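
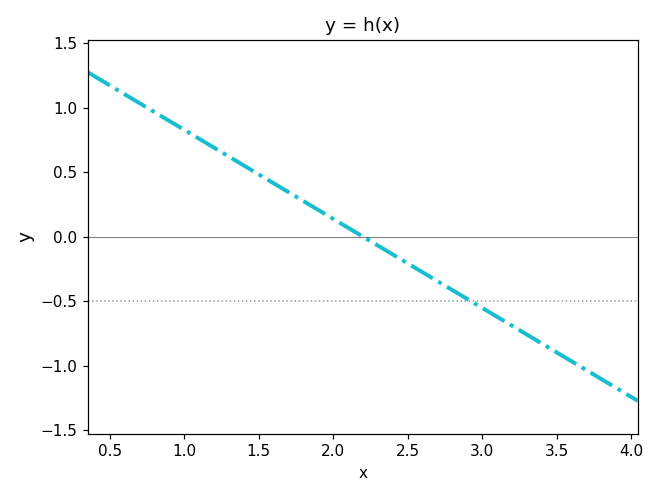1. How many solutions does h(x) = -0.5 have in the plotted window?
1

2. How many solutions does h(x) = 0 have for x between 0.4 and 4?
1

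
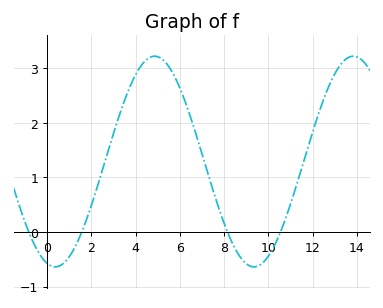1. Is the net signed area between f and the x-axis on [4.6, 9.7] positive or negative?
positive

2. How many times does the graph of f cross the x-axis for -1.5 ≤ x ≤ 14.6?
4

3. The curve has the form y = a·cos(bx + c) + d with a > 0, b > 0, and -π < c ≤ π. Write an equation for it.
y = 1.93cos(0.7x + 2.88) + 1.29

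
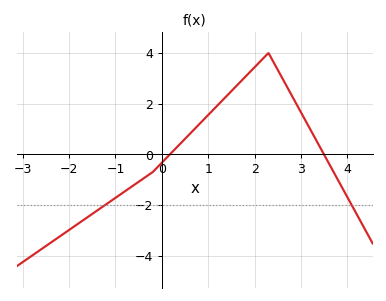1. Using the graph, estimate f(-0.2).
-0.7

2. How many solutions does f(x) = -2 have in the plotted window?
2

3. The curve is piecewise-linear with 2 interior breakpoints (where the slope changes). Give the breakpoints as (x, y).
(-0.2, -0.7); (2.3, 4)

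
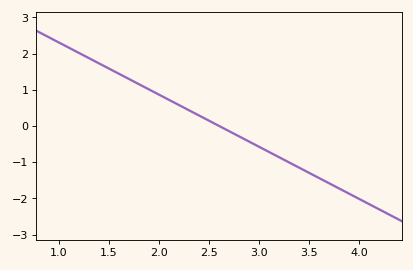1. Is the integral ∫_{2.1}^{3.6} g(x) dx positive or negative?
negative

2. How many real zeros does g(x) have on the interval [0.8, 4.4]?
1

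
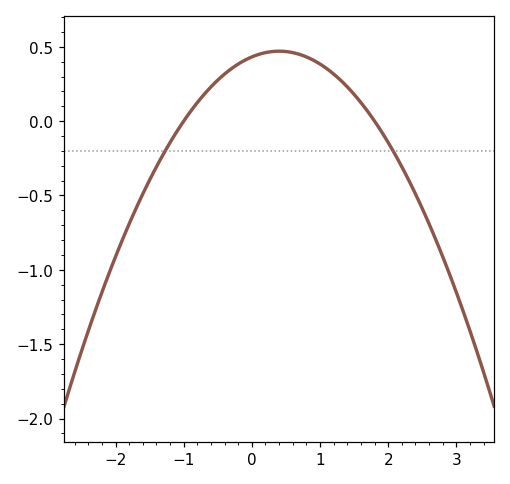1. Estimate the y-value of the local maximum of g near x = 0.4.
0.47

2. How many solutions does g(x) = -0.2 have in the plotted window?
2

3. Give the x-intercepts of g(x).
-1, 1.8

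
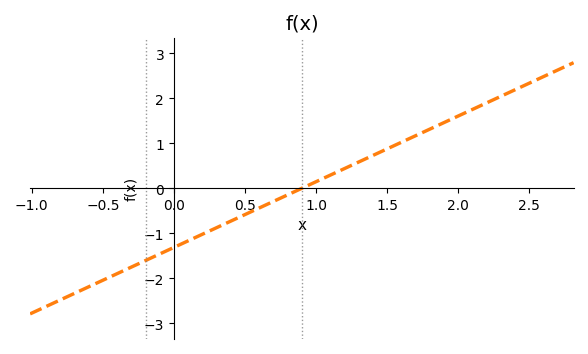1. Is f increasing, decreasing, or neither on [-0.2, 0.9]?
increasing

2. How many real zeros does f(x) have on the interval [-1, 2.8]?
1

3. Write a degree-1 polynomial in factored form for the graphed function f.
y = 1.46(x - 0.9)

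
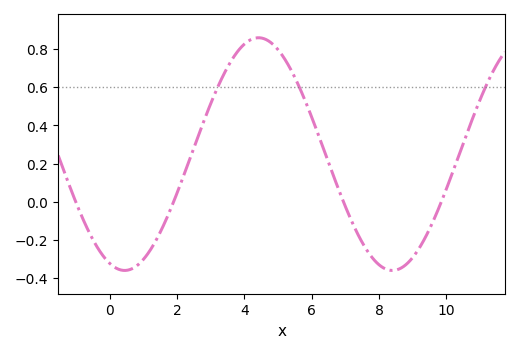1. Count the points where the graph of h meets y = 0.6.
3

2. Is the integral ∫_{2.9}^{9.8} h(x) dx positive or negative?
positive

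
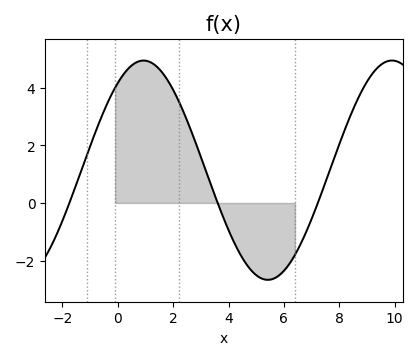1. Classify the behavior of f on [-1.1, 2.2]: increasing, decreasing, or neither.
neither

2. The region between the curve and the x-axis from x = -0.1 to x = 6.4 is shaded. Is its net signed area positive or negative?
positive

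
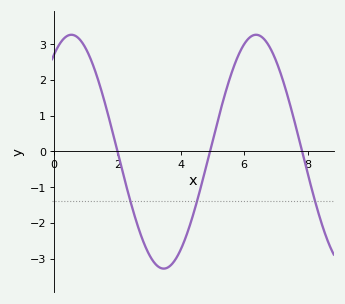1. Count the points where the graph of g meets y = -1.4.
3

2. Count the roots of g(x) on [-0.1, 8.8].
3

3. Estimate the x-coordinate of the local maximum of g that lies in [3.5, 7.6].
6.4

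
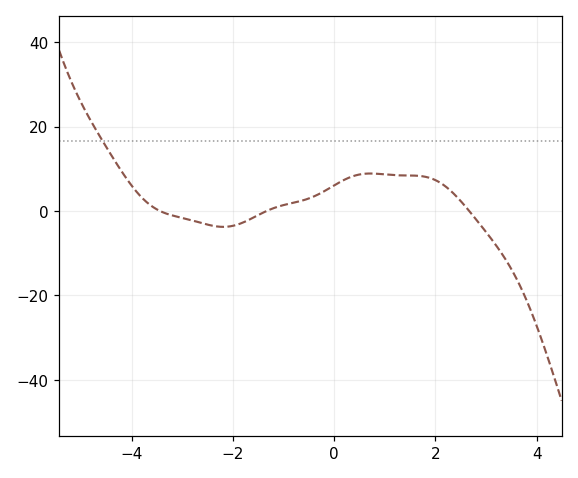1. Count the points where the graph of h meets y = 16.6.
1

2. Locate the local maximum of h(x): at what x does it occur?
0.711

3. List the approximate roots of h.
-3.45, -1.33, 2.67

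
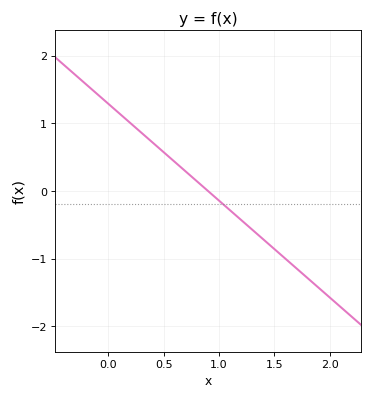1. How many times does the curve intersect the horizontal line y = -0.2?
1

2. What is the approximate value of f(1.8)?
-1.29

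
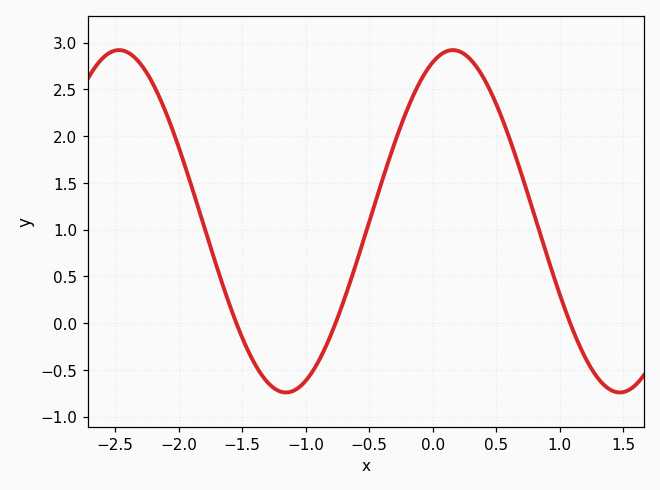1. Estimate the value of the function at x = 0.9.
0.729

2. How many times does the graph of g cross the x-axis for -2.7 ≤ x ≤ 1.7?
3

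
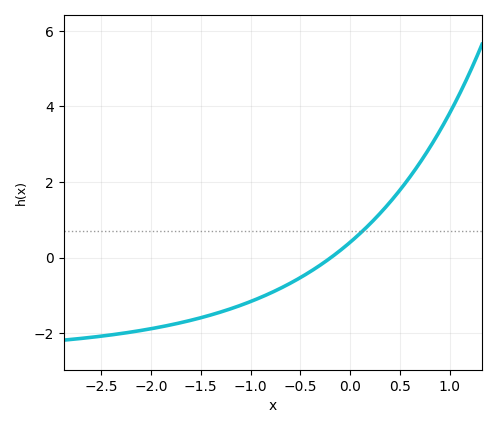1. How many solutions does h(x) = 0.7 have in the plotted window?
1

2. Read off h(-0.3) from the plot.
-0.195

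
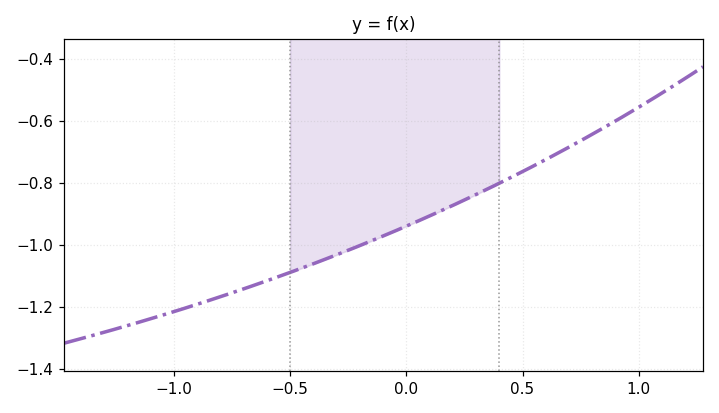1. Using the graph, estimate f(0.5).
-0.76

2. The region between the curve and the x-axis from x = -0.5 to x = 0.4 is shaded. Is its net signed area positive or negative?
negative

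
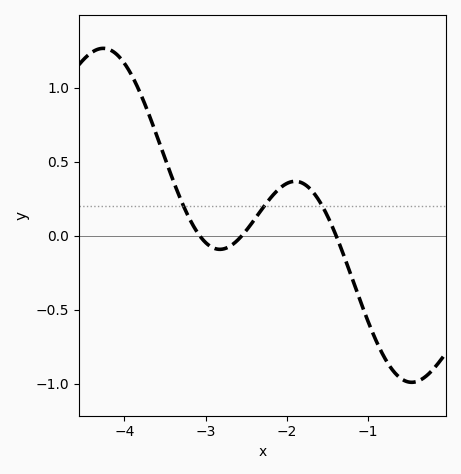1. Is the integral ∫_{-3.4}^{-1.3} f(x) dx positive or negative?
positive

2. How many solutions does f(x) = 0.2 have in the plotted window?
3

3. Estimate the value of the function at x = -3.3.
0.235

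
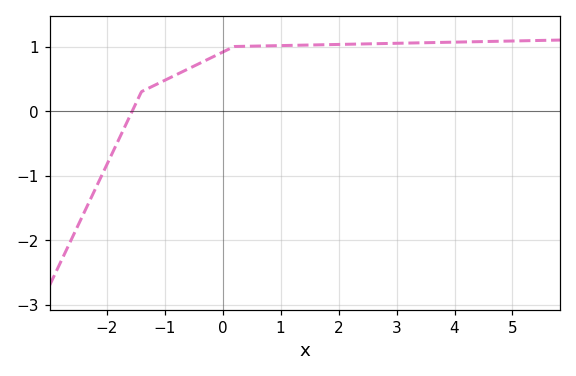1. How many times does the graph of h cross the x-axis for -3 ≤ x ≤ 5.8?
1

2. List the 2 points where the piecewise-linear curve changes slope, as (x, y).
(-1.4, 0.3); (0.2, 1)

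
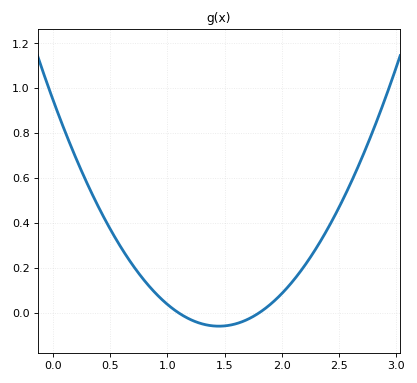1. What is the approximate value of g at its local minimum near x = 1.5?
-0.059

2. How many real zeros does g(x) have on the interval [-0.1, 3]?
2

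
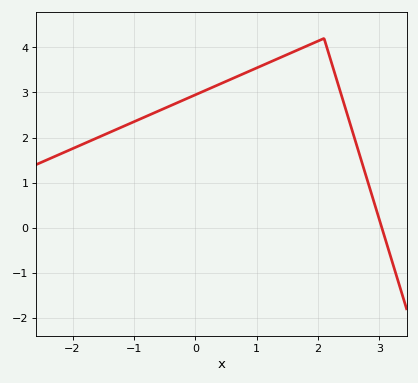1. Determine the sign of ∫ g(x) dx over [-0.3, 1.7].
positive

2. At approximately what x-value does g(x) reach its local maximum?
2.1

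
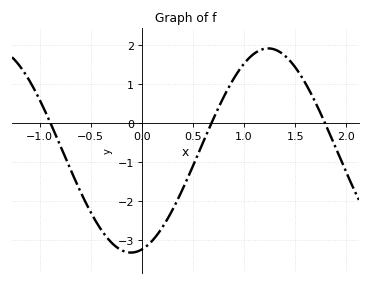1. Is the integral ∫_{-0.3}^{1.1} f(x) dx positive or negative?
negative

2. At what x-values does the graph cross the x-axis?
-0.9, 0.7, 1.8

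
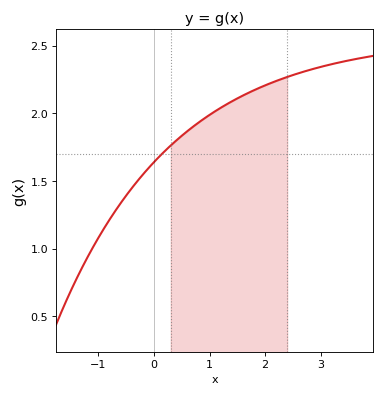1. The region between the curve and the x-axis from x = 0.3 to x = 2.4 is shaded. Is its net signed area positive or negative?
positive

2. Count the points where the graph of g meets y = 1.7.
1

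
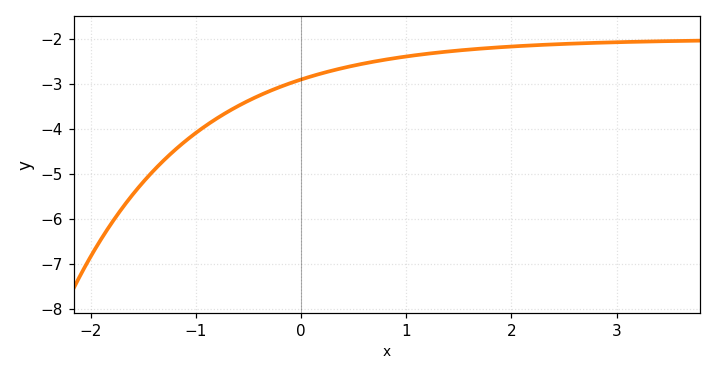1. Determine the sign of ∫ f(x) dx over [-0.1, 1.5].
negative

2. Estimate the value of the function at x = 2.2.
-2.15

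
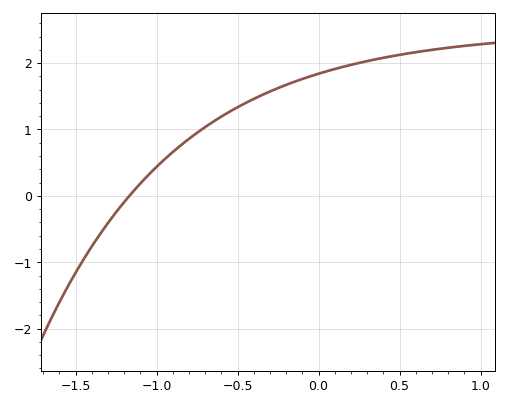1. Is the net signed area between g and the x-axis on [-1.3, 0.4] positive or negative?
positive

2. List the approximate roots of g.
-1.17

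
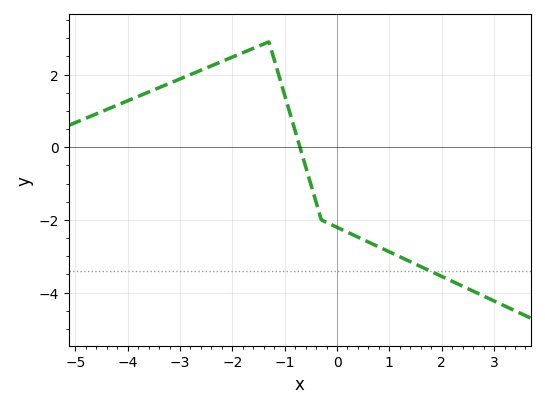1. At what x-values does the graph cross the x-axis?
-0.708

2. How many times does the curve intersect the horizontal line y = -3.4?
1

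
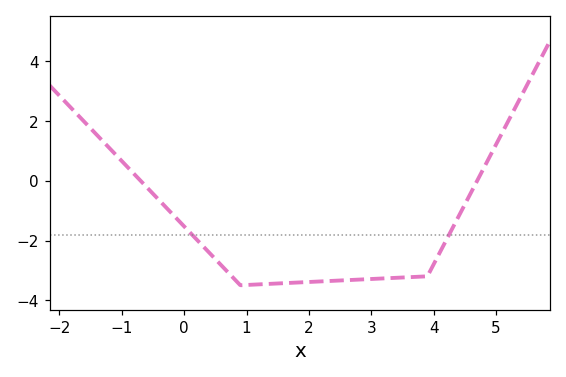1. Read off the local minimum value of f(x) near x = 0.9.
-3.4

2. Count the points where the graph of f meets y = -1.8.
2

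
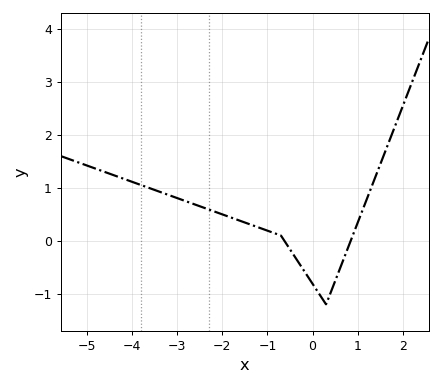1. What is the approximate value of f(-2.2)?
0.6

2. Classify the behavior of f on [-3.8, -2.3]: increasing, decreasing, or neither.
decreasing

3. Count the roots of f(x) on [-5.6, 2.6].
2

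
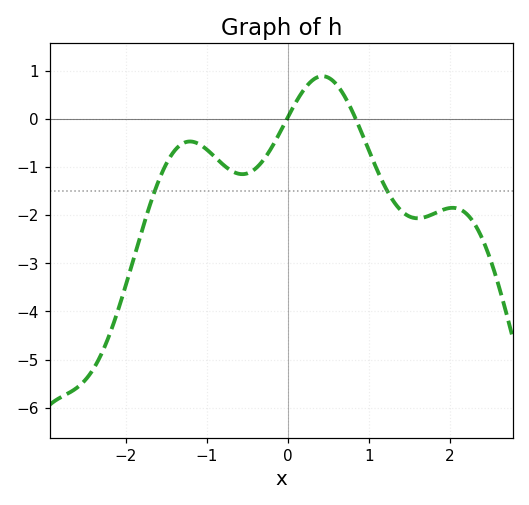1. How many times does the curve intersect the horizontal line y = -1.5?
2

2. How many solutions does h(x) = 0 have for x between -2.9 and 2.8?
2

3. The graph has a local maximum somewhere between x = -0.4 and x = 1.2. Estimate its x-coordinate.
0.4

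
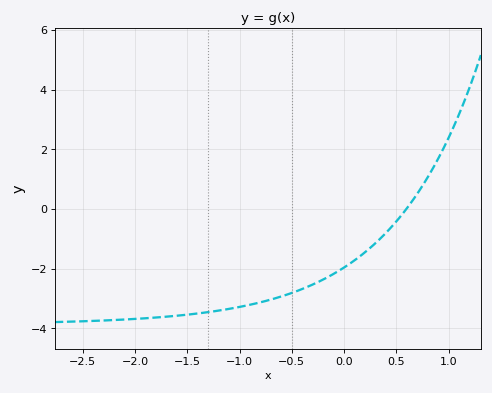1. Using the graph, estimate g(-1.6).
-3.6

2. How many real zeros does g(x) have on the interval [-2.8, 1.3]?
1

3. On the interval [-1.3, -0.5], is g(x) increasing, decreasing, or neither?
increasing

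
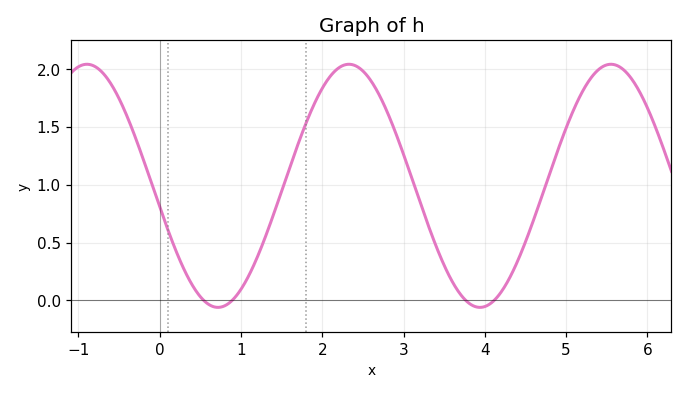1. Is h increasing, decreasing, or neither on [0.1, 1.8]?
neither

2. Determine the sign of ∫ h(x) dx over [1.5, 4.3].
positive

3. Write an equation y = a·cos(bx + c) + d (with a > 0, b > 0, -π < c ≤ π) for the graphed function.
y = 1.05cos(1.9x + 1.7) + 0.99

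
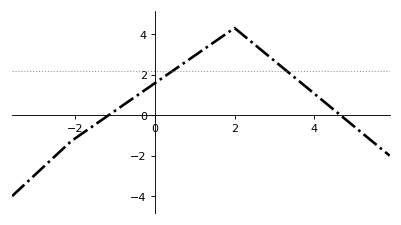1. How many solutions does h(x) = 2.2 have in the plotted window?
2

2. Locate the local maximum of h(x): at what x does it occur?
2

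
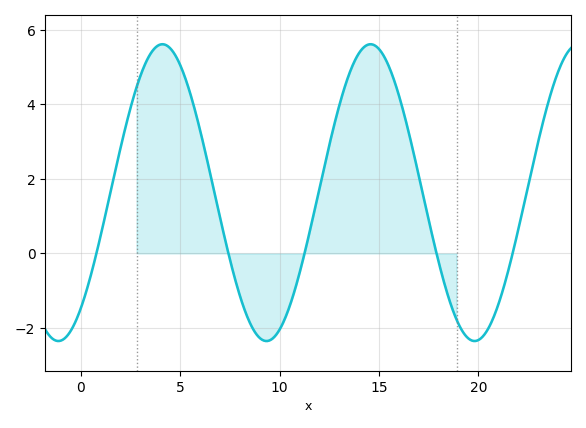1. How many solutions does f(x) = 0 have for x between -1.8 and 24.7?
5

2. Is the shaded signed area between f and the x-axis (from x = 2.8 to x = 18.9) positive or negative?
positive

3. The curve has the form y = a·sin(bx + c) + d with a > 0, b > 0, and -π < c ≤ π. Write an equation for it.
y = 3.98sin(0.6x - 0.89) + 1.63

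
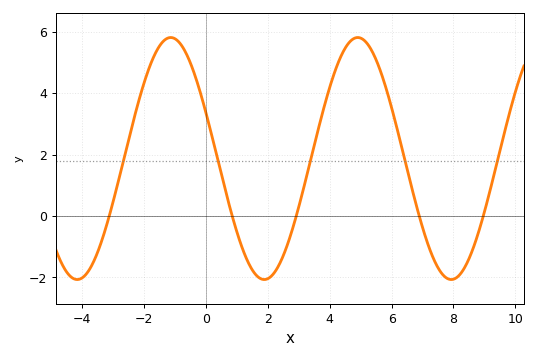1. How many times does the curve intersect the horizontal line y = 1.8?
5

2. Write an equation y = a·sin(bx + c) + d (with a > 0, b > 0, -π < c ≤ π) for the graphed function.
y = 3.94sin(1x + 2.8) + 1.87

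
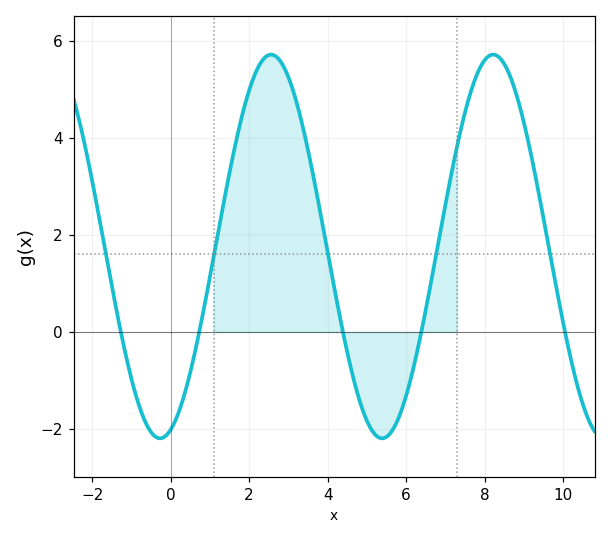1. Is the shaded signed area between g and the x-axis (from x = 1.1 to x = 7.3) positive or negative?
positive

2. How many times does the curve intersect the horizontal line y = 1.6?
5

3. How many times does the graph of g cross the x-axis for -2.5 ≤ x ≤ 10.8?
5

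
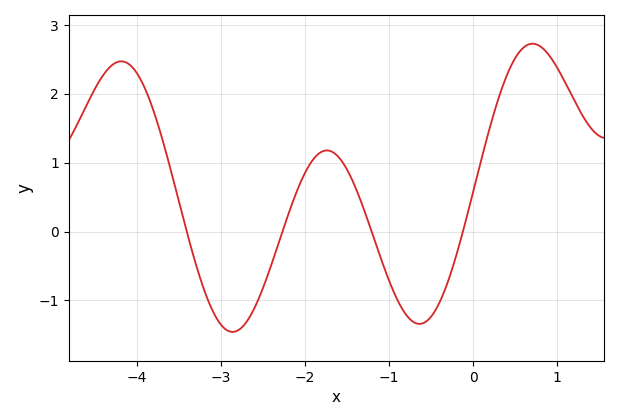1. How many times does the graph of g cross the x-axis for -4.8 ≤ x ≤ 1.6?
4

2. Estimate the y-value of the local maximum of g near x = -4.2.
2.5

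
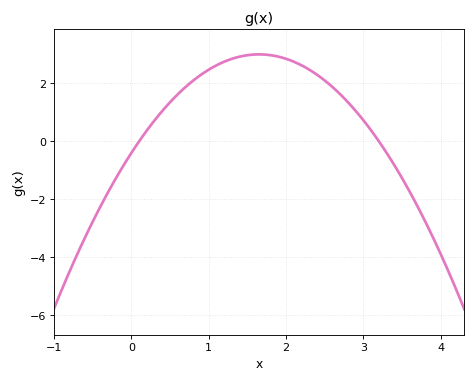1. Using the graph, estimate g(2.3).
2.48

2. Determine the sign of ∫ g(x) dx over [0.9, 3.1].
positive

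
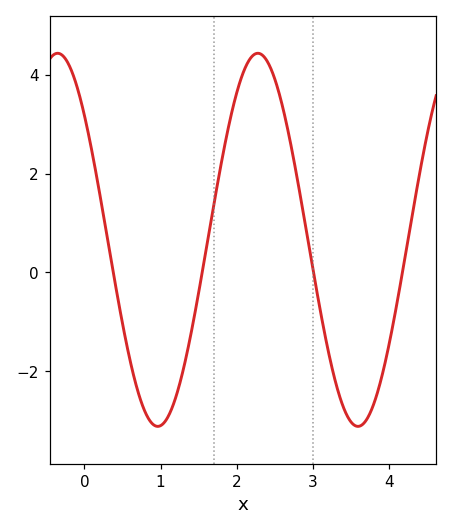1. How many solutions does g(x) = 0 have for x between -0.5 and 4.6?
4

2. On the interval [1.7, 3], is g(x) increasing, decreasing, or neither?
neither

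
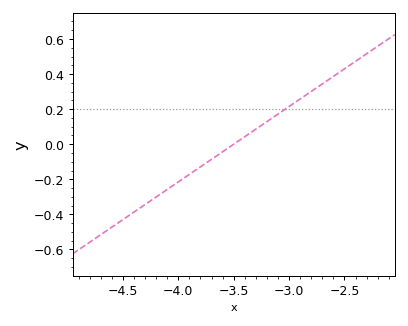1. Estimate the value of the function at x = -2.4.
0.48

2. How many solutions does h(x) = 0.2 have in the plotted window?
1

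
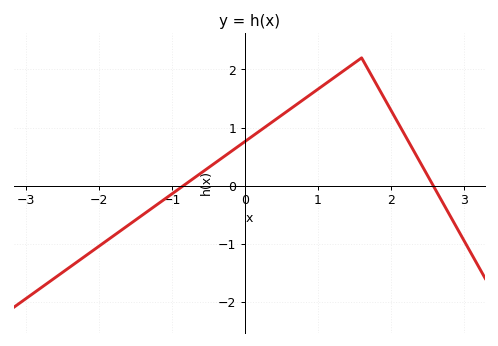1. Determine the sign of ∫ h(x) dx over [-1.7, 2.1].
positive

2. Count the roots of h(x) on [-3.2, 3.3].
2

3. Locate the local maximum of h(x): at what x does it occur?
1.6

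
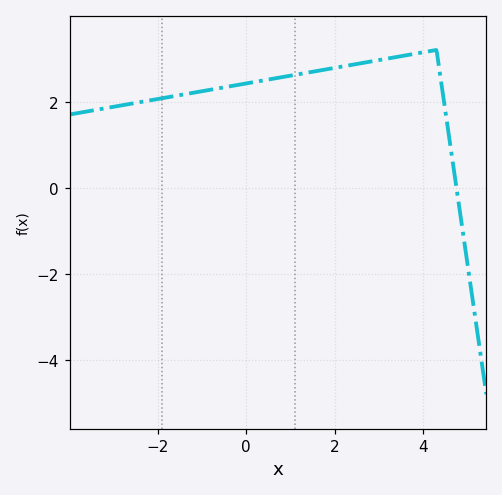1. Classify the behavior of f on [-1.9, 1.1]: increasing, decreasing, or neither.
increasing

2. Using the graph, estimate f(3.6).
3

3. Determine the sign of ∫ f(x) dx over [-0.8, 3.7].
positive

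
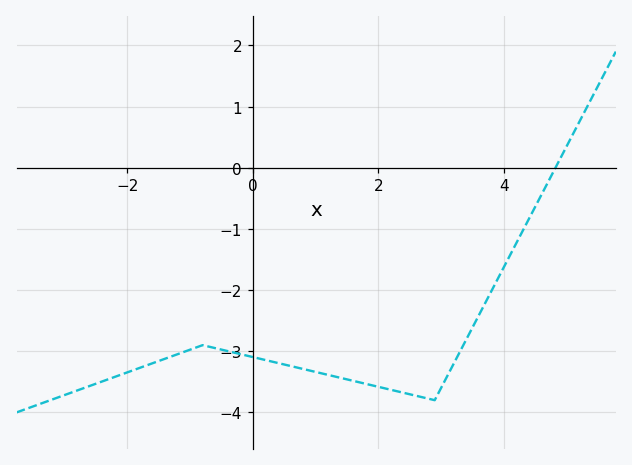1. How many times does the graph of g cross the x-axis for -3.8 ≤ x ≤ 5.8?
1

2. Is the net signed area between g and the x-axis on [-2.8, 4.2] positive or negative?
negative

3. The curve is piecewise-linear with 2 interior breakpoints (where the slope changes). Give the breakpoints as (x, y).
(-0.8, -2.9); (2.9, -3.8)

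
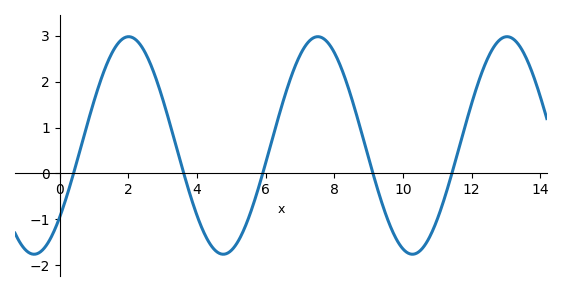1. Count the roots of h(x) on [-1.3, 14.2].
5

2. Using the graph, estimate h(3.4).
0.58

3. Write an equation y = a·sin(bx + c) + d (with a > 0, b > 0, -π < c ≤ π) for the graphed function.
y = 2.37sin(1.14x - 0.722) + 0.61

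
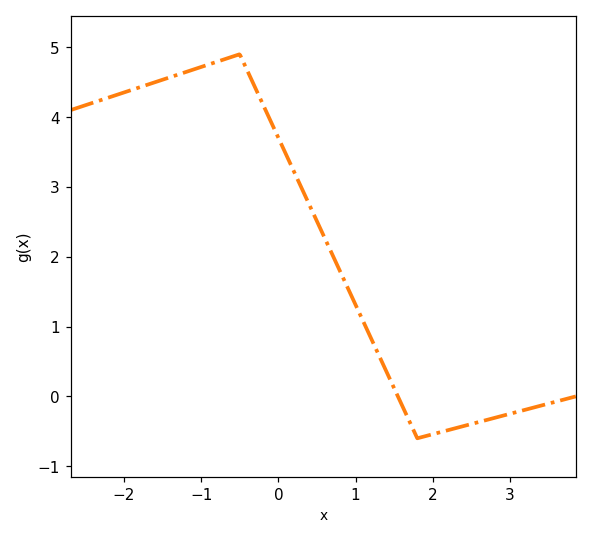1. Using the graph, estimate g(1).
1.3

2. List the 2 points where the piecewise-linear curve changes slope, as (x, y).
(-0.5, 4.9); (1.8, -0.6)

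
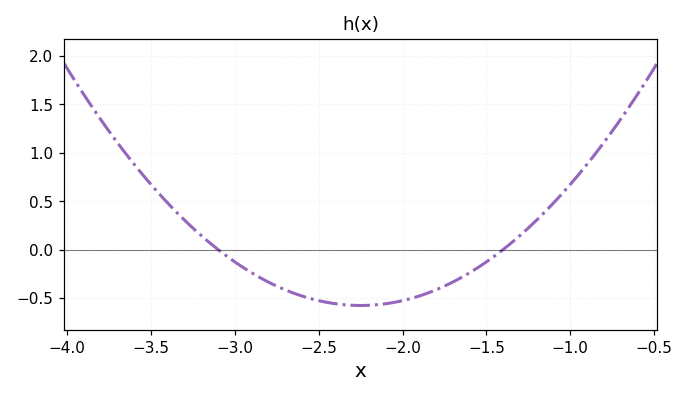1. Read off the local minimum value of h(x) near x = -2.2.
-0.578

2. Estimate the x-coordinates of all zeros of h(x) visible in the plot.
-3.1, -1.4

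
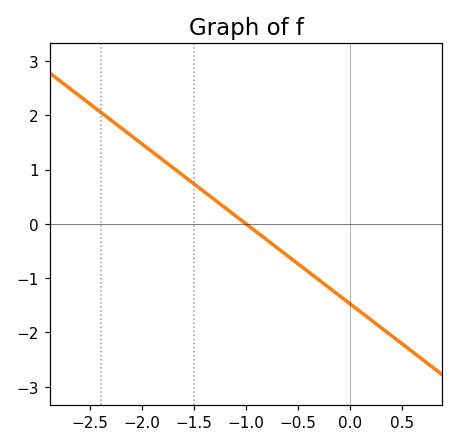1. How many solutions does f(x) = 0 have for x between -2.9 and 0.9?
1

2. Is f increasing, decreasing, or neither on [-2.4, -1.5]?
decreasing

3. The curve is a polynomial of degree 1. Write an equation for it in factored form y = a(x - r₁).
y = -1.47(x + 1)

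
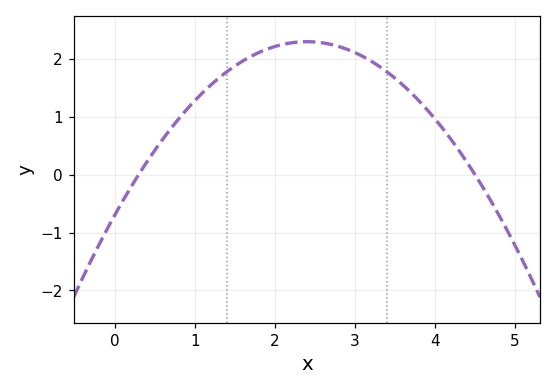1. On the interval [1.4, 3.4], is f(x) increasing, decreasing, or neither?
neither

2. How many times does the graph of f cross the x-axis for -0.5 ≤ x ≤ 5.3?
2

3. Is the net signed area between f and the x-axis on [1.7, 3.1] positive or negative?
positive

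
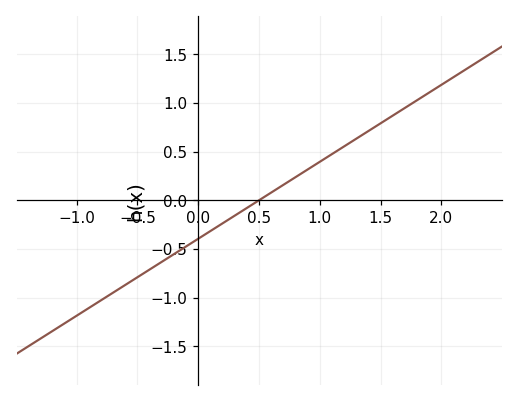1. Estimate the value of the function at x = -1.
-1.2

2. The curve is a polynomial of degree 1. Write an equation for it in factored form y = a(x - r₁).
y = 0.79(x - 0.5)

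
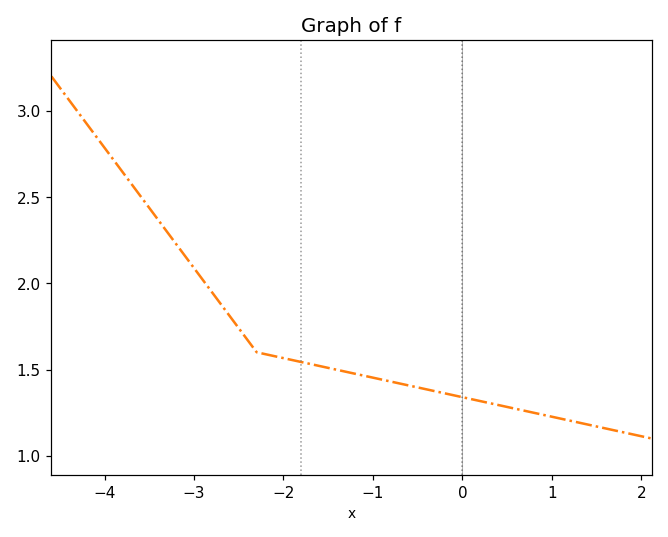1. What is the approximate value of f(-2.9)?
2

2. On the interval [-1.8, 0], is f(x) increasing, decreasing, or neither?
decreasing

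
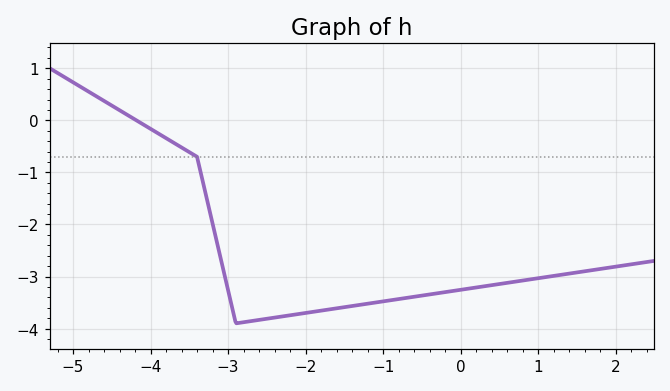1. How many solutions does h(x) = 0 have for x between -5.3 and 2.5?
1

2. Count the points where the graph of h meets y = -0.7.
1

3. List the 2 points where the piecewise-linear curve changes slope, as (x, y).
(-3.4, -0.7); (-2.9, -3.9)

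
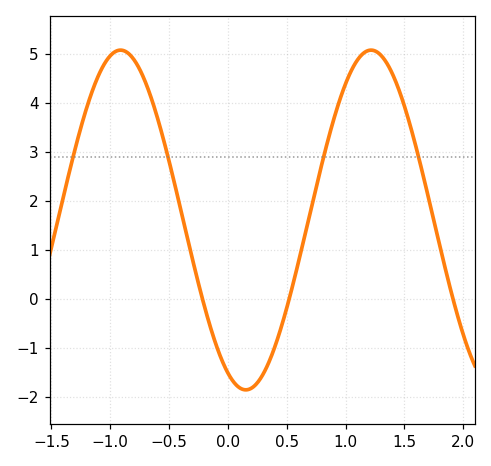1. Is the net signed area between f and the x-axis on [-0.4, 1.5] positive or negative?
positive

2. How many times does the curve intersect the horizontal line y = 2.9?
4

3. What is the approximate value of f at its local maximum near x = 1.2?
5.08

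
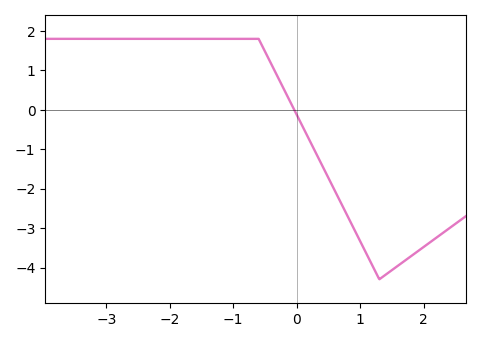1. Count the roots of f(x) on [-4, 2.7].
1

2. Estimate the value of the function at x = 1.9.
-3.6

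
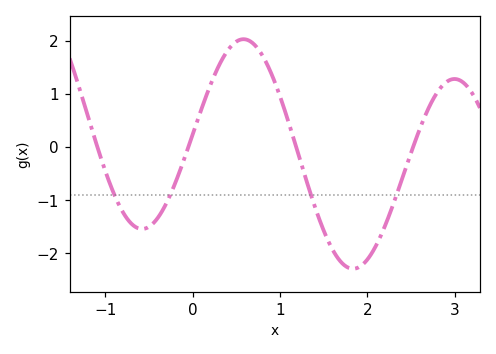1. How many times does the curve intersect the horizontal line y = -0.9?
4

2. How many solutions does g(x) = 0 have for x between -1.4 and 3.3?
4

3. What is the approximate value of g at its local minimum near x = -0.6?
-1.5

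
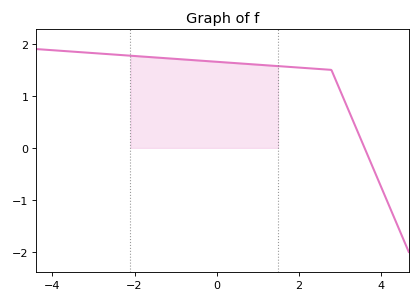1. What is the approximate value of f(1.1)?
1.59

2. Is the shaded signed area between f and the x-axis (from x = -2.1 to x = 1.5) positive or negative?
positive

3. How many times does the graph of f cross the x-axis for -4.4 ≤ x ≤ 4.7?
1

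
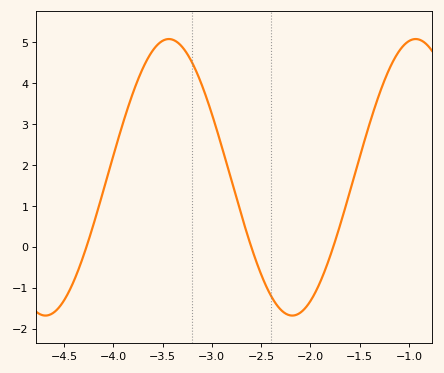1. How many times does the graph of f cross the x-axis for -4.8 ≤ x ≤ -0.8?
3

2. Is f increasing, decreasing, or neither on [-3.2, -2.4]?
decreasing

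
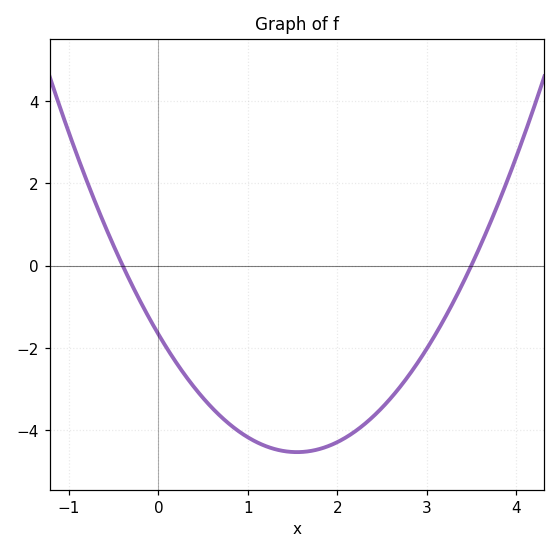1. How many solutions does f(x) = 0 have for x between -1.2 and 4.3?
2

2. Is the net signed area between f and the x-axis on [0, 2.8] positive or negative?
negative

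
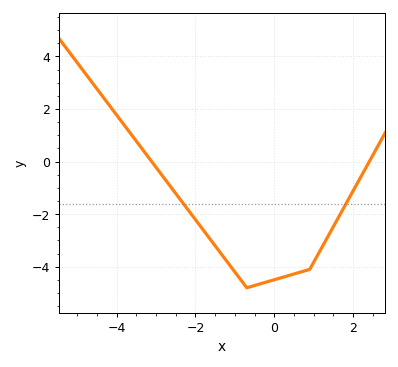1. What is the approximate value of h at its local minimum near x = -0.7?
-4.8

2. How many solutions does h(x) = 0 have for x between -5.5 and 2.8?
2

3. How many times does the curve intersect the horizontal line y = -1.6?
2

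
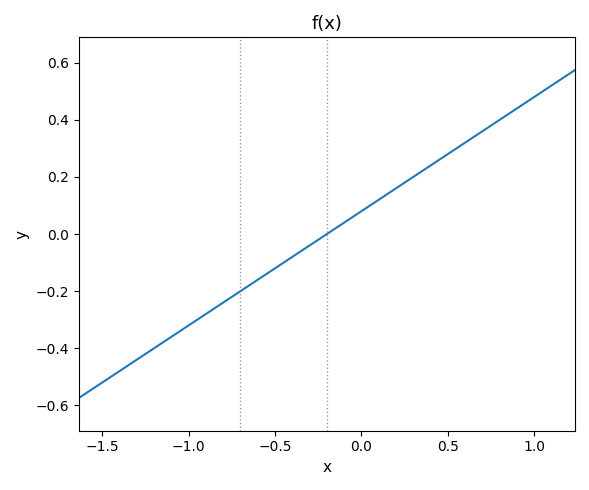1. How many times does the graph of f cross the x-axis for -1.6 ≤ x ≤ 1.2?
1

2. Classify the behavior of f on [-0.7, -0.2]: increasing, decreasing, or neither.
increasing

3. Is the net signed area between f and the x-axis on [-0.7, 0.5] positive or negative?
positive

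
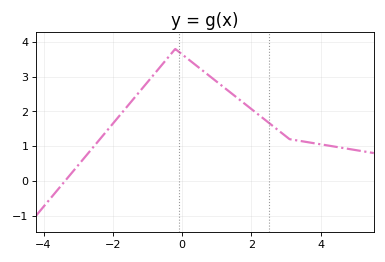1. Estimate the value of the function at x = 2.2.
1.91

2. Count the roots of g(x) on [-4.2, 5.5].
1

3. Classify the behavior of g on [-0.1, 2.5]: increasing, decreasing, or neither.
decreasing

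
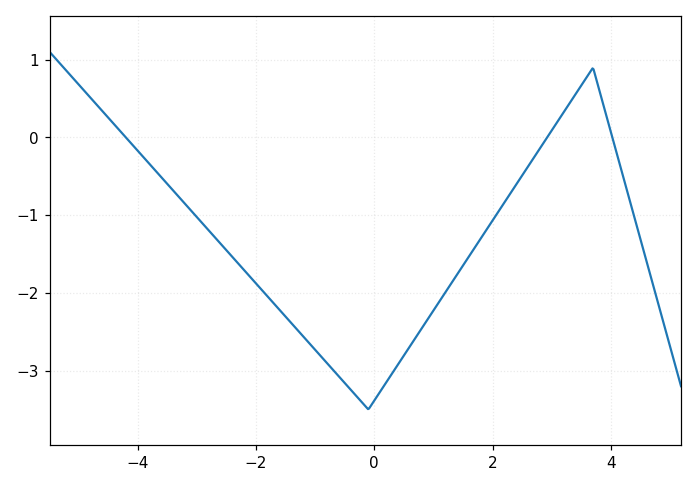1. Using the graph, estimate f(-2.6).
-1.4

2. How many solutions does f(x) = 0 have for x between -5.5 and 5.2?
3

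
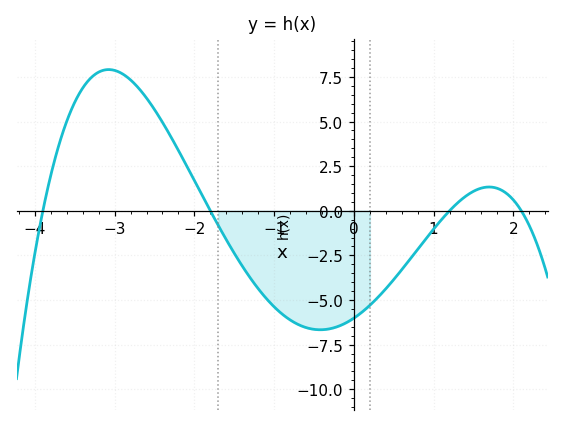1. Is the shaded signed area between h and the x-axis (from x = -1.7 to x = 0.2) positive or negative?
negative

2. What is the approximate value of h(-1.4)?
-3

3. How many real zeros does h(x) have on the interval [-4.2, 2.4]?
4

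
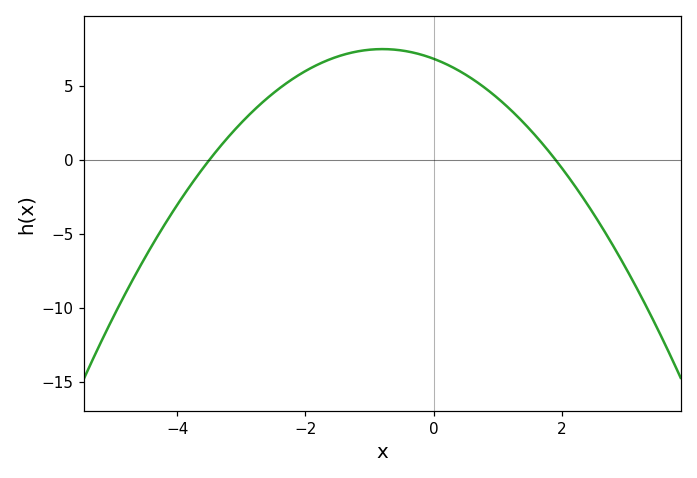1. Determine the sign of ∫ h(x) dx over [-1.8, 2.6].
positive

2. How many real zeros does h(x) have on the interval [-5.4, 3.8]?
2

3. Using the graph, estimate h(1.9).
0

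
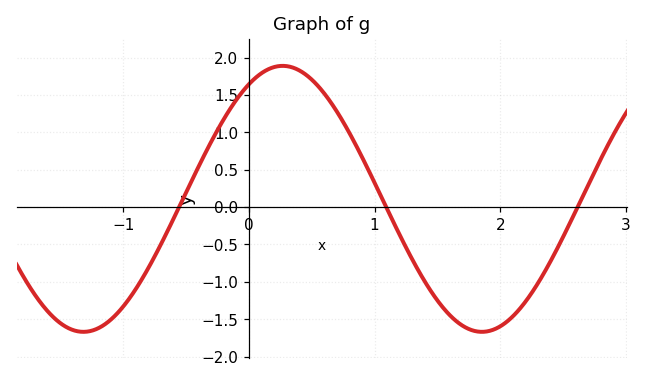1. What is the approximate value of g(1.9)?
-1.66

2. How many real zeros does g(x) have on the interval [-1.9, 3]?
3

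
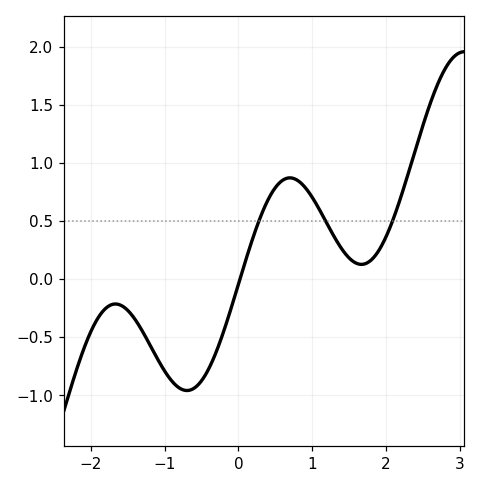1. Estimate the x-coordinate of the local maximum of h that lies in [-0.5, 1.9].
0.7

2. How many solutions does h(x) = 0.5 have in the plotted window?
3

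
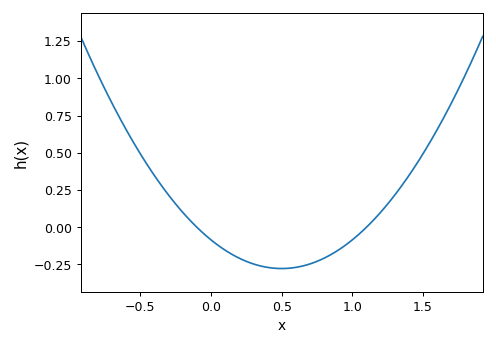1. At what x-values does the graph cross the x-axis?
-0.1, 1.1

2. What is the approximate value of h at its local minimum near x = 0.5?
-0.277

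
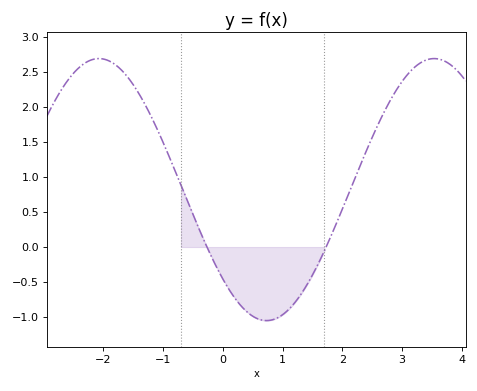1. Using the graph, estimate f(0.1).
-0.601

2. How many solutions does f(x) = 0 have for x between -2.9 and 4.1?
2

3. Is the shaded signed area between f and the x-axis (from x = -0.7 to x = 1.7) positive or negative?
negative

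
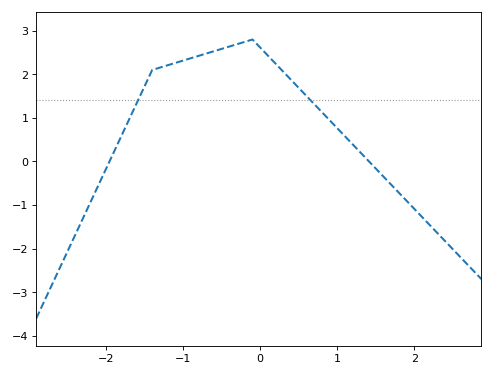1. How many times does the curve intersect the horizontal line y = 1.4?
2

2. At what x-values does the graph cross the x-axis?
-2, 1.4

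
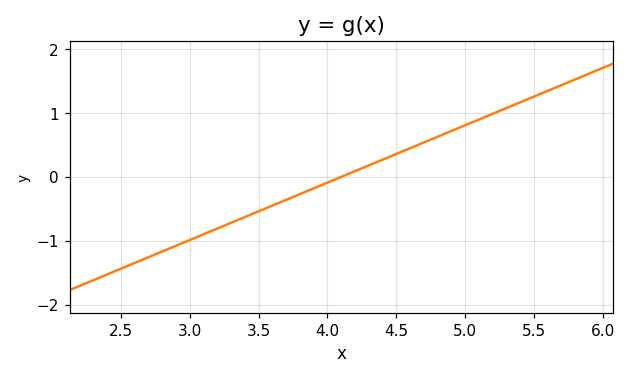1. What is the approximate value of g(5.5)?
1.26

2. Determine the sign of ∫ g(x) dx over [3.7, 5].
positive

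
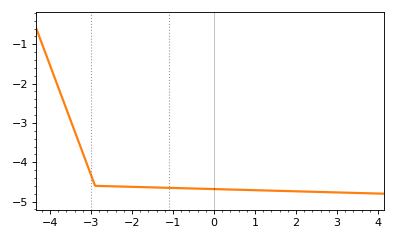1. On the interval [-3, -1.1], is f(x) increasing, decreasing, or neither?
decreasing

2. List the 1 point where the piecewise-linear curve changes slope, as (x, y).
(-2.9, -4.6)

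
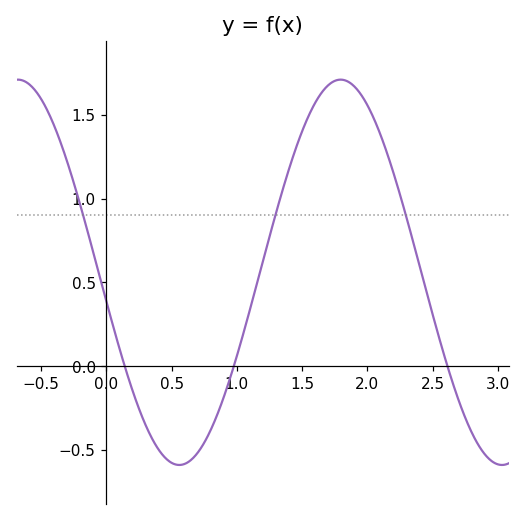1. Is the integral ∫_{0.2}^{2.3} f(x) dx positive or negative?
positive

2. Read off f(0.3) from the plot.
-0.35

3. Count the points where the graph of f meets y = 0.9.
3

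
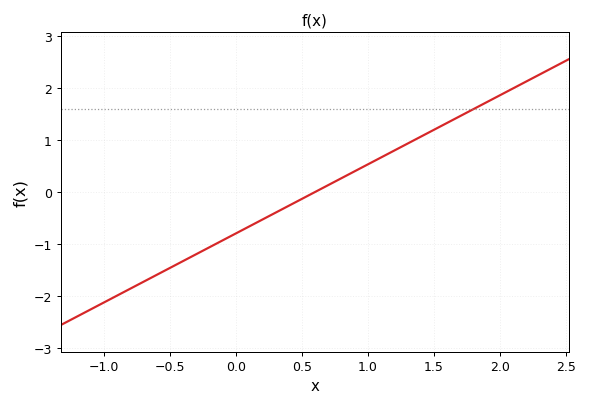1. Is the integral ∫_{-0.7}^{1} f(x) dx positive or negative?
negative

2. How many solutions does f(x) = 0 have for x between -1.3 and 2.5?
1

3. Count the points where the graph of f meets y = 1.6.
1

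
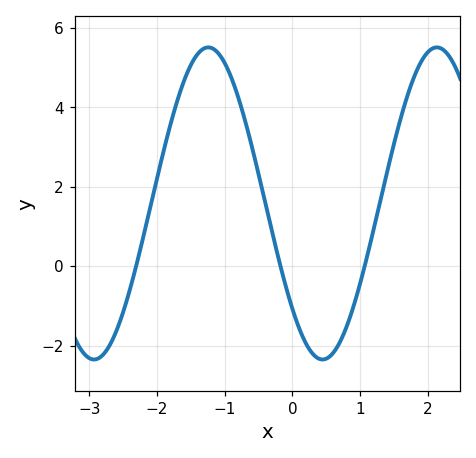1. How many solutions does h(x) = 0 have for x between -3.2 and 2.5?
3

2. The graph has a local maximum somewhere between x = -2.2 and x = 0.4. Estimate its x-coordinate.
-1.2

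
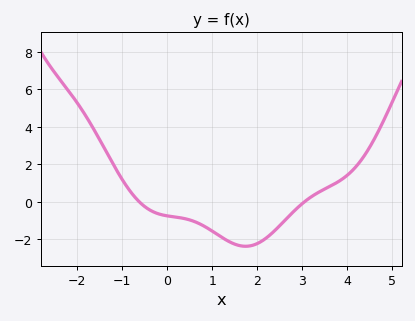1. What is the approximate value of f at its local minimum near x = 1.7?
-2.4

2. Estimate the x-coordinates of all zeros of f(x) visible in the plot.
-0.6, 3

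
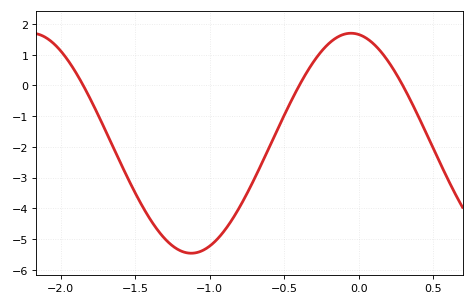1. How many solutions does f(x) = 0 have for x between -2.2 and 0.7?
3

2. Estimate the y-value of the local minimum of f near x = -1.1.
-5.46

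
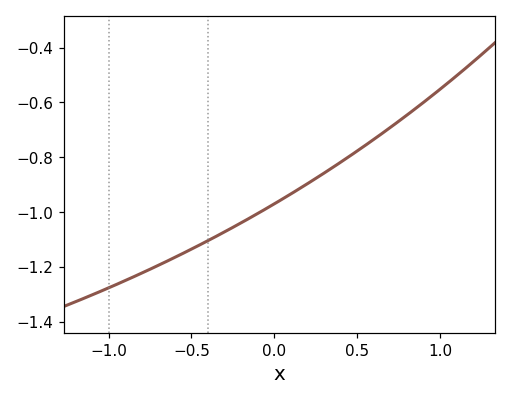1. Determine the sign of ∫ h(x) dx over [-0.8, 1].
negative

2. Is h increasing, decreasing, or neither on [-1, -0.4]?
increasing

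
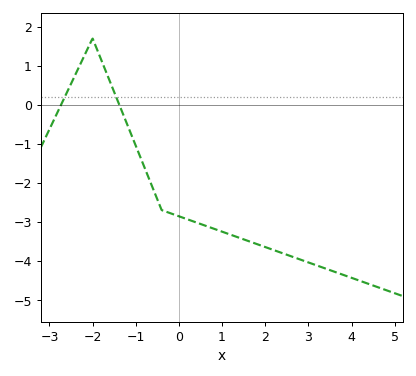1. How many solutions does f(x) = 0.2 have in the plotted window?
2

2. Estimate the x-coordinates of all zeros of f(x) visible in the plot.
-2.8, -1.4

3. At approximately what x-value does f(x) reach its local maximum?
-2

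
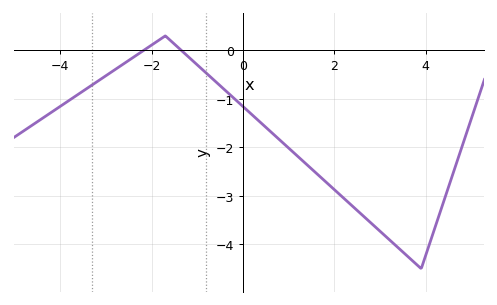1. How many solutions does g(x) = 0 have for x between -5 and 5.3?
2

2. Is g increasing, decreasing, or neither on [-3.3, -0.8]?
neither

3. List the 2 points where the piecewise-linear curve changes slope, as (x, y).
(-1.7, 0.3); (3.9, -4.5)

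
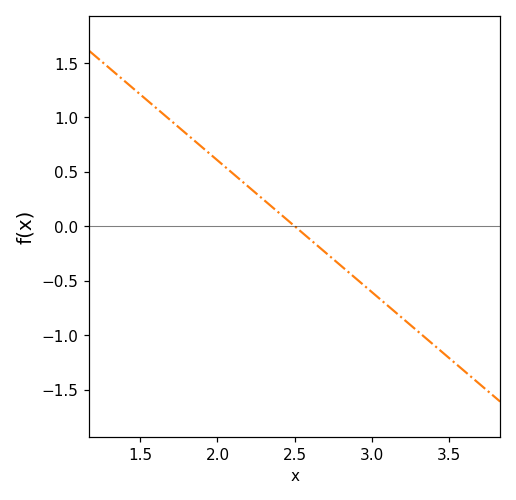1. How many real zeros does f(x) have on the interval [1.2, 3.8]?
1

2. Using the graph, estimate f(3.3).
-0.968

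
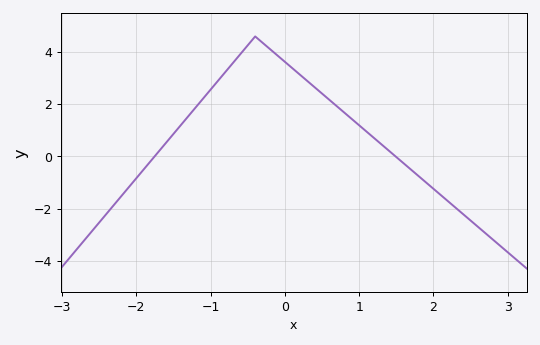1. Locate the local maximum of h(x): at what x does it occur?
-0.398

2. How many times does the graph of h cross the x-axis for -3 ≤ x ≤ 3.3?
2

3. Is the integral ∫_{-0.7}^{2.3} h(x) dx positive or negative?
positive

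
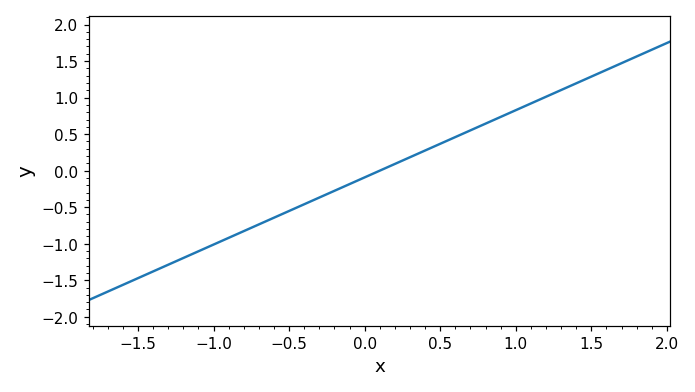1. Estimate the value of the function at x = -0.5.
-0.552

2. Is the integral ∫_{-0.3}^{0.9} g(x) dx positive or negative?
positive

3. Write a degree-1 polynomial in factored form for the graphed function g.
y = 0.92(x - 0.1)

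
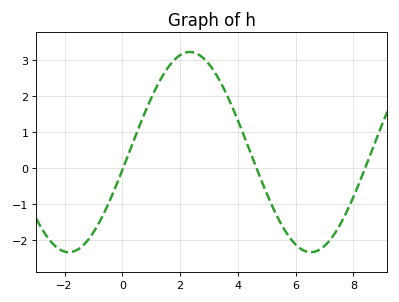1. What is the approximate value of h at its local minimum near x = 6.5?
-2.33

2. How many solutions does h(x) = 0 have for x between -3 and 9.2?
3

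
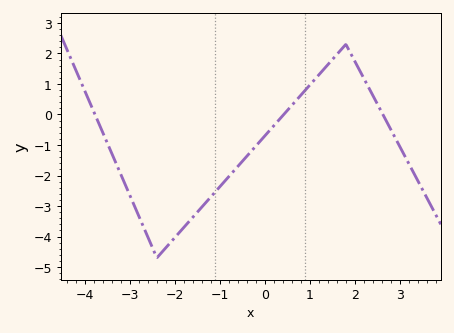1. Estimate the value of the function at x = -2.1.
-4.2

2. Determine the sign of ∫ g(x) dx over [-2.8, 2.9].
negative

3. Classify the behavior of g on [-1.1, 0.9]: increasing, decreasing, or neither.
increasing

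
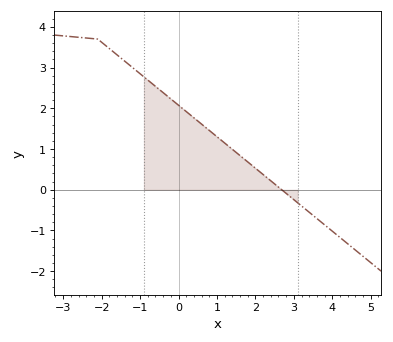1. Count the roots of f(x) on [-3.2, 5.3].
1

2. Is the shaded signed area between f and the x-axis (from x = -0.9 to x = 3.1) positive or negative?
positive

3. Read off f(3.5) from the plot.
-0.6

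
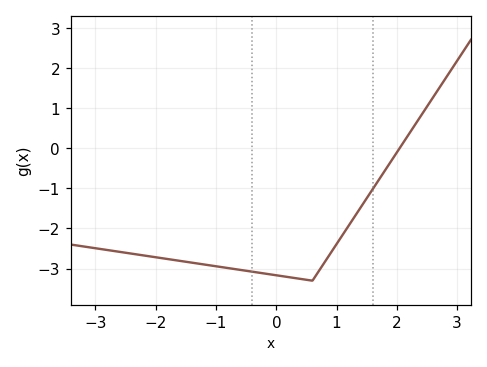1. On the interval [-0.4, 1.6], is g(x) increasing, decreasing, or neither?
neither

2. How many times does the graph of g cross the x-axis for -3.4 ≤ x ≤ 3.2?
1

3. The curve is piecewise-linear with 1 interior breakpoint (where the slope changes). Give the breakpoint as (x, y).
(0.6, -3.3)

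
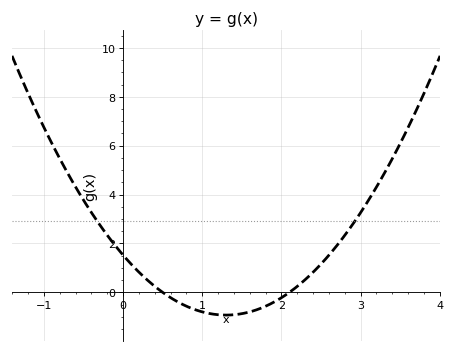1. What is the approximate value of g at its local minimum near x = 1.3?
-0.928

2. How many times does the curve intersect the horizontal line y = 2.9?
2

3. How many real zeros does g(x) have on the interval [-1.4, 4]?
2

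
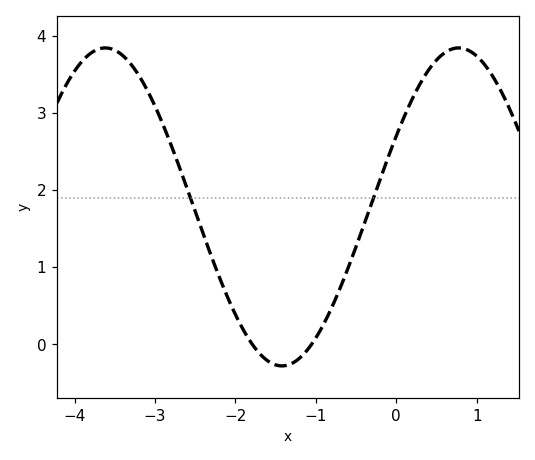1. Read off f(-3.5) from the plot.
3.81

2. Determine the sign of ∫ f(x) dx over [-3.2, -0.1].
positive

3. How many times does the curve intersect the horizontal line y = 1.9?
2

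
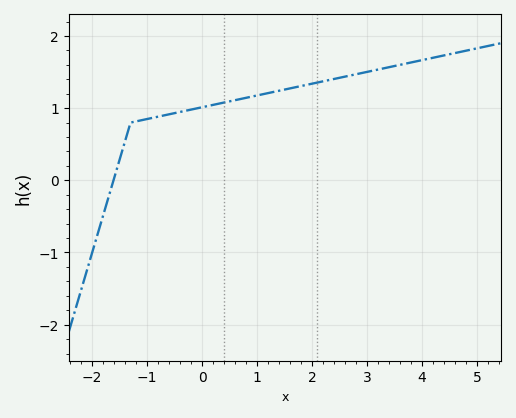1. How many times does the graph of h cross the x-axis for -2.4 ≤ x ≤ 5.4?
1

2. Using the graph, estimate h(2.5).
1.42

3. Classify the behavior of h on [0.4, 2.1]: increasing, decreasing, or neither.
increasing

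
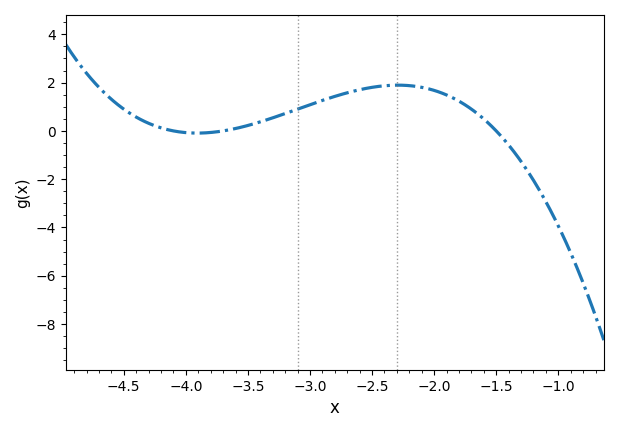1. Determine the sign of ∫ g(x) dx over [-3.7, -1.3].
positive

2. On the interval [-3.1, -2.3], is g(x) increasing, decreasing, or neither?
increasing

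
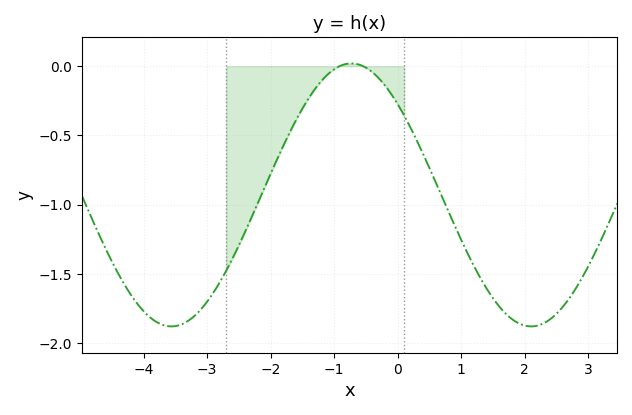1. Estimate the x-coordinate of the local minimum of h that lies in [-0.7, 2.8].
2.1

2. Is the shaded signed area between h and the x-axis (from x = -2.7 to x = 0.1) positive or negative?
negative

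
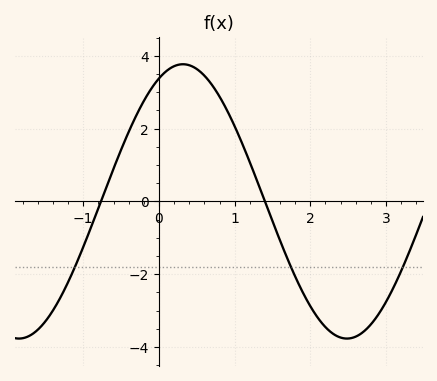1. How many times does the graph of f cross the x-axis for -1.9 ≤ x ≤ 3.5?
2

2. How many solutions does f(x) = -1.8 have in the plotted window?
3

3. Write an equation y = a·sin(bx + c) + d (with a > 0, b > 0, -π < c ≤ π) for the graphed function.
y = 3.77sin(1.45x + 1.11) + 0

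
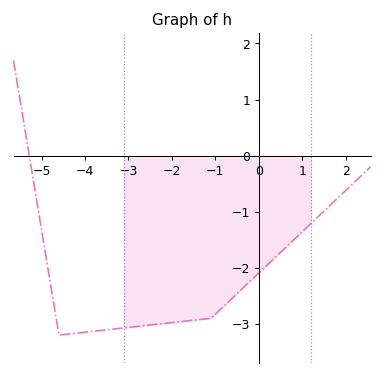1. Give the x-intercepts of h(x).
-5.28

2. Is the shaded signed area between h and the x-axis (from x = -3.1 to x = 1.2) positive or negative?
negative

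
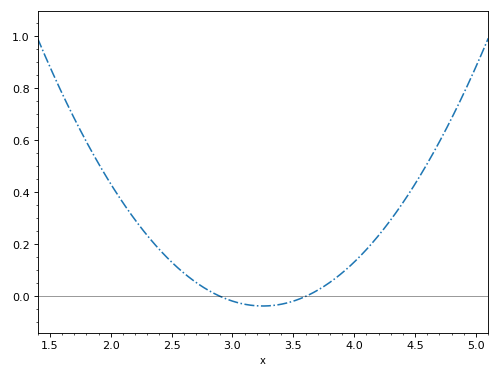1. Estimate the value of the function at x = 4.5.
0.44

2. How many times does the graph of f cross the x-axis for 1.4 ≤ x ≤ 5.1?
2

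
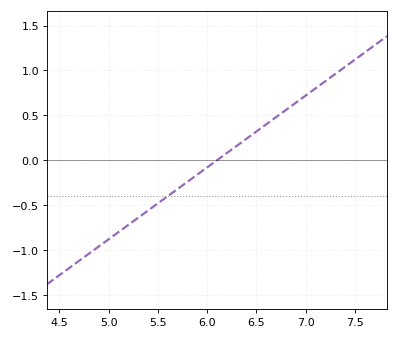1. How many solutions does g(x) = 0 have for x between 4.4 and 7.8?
1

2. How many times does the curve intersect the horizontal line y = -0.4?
1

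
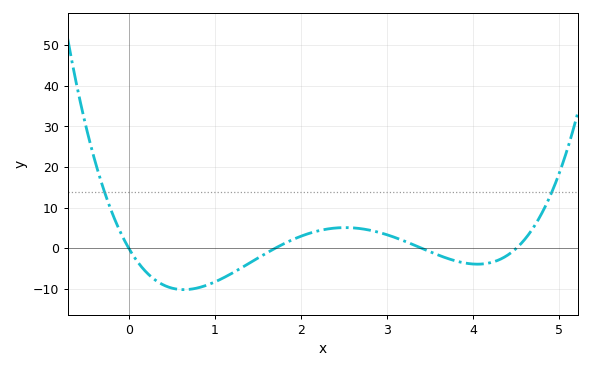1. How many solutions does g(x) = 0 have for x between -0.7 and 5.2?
4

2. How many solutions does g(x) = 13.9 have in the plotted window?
2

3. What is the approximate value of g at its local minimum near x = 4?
-3.93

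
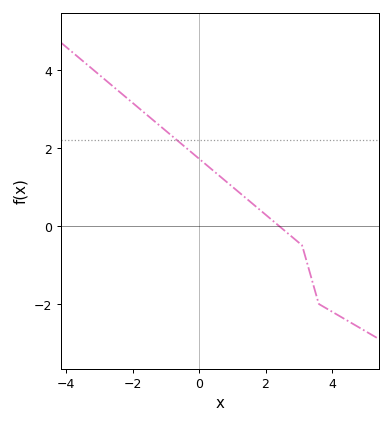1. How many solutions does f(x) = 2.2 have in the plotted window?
1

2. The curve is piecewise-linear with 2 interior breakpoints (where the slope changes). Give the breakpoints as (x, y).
(3.1, -0.5); (3.6, -2)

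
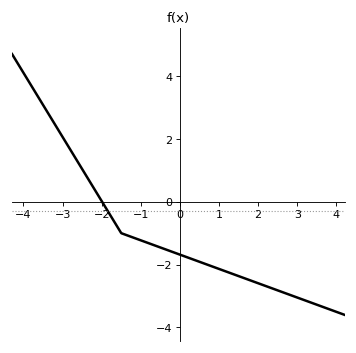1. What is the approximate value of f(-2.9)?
1.86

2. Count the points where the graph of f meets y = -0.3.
1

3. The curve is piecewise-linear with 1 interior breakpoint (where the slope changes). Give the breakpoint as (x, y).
(-1.5, -1)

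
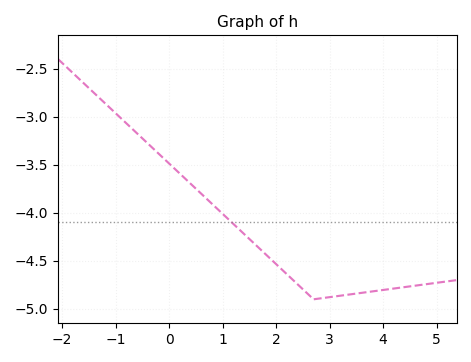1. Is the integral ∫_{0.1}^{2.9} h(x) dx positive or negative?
negative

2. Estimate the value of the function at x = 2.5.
-4.8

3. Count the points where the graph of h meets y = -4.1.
1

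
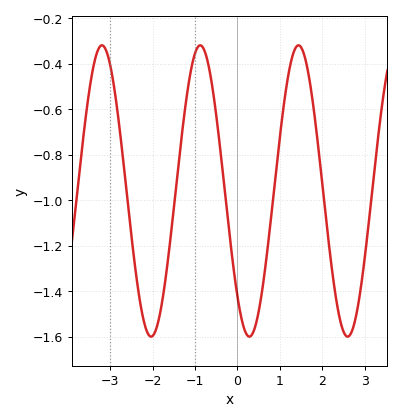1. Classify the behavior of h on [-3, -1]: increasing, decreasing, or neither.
neither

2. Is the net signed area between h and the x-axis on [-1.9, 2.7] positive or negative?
negative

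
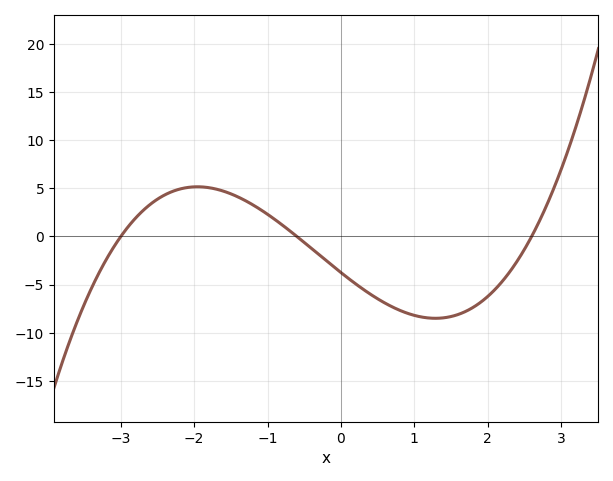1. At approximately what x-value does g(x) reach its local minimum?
1.3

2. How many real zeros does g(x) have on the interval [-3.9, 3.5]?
3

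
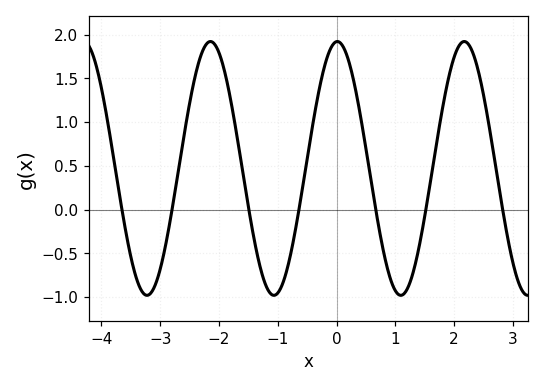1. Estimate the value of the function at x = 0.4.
1.1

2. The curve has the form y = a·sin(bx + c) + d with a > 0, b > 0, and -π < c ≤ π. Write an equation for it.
y = 1.45sin(2.9x + 1.5) + 0.47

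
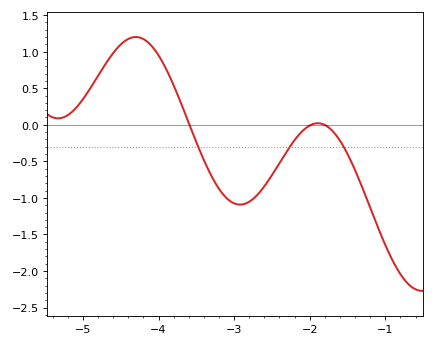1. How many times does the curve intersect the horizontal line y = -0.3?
3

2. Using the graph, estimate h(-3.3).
-0.7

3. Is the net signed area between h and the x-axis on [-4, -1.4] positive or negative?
negative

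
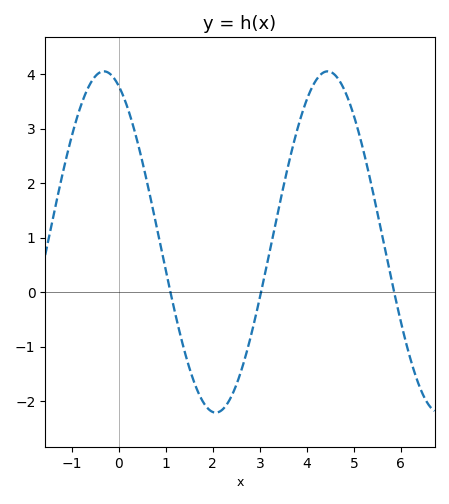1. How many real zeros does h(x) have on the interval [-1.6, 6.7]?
3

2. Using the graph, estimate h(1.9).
-2.1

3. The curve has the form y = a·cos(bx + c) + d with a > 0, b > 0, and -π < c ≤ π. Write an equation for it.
y = 3.13cos(1.3x + 0.42) + 0.92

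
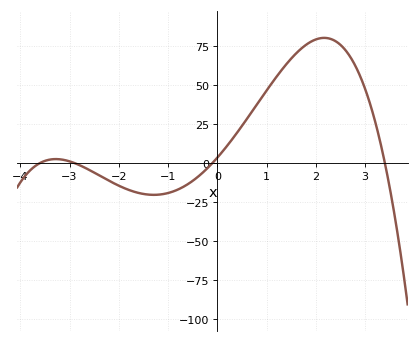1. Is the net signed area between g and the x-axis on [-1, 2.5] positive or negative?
positive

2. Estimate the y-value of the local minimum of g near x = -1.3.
-20.3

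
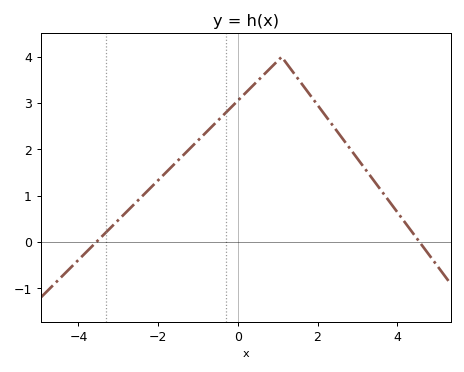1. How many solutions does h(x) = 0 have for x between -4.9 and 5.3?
2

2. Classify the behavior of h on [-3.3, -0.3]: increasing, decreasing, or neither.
increasing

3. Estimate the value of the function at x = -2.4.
0.992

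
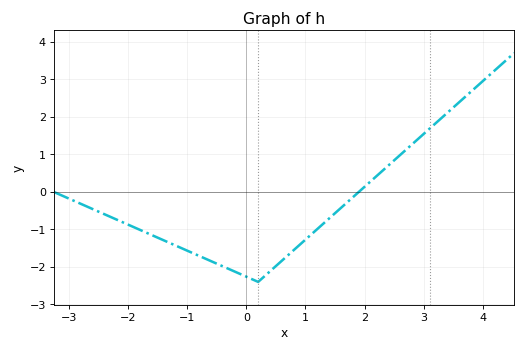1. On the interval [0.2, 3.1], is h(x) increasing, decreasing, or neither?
increasing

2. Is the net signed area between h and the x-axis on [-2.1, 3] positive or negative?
negative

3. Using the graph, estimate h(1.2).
-1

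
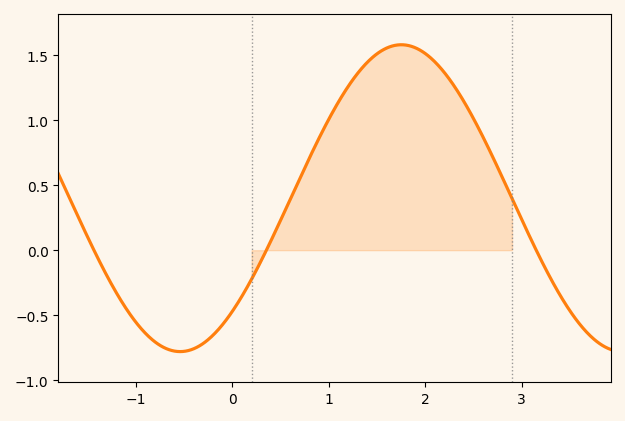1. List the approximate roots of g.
-1.43, 0.353, 3.15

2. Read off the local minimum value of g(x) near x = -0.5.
-0.78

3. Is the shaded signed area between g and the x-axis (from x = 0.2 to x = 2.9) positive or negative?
positive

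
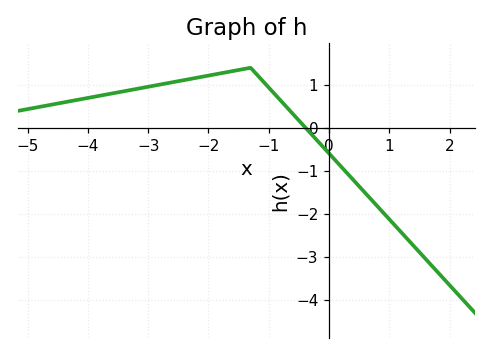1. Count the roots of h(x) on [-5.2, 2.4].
1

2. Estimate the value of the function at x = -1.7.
1.3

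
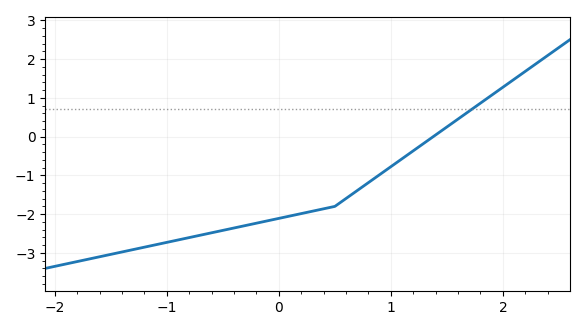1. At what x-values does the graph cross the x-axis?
1.4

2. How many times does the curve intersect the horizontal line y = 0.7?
1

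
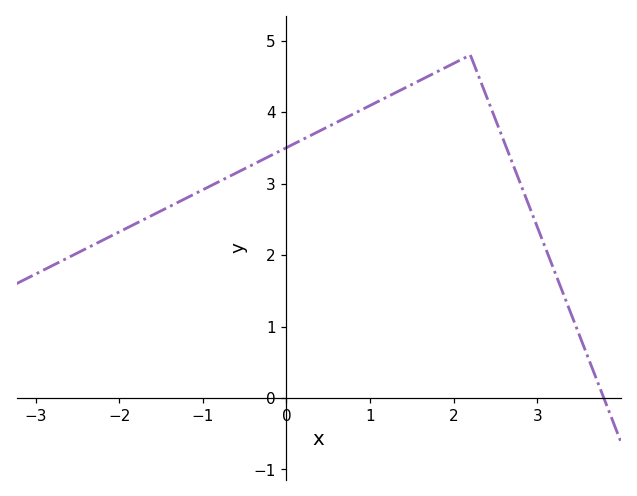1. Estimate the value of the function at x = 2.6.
3.6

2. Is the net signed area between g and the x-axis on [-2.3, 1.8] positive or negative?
positive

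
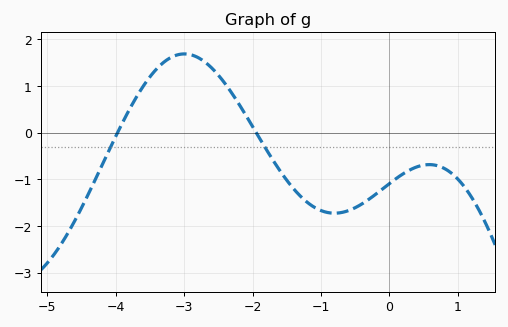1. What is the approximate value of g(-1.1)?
-1.6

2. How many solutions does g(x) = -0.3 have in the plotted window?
2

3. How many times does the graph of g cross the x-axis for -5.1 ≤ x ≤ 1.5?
2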